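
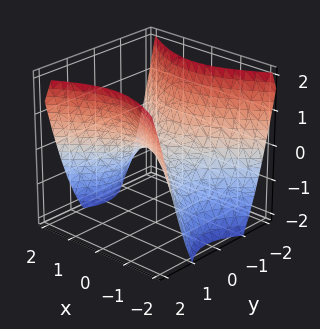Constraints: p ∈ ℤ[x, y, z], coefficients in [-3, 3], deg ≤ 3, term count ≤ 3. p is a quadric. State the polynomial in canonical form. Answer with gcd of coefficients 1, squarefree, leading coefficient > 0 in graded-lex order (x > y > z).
2*x^2 - 3*y^2 + 3*z

First, deg p = 2. A hyperbolic paraboloid; a quadric.
Next, symmetries: the x ↦ −x reflection is a symmetry, so x appears only in even powers; the y ↦ −y reflection is a symmetry, so y appears only in even powers.
Next, reading off the gridlines: it crosses the x-axis at the gridline x = 0; one z-axis crossing is at z = 0; it crosses the y-axis at the gridline y = 0.
Finally, matching integer coefficients to the picture gives p.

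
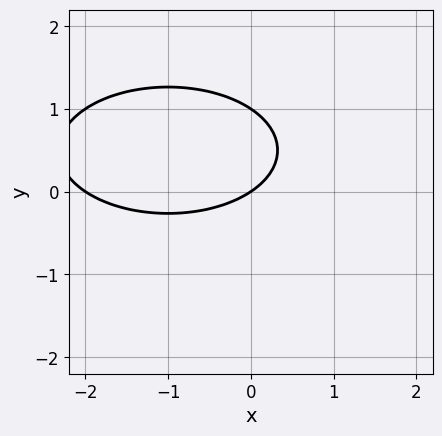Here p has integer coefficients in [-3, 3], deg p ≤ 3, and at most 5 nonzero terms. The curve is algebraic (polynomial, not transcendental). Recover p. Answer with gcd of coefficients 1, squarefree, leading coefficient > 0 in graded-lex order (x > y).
x^2 + 3*y^2 + 2*x - 3*y

First, the degree is 2 — a generic line meets the curve in up to 2 points.
Then, checking where it meets the axes: among the integer gridlines, it crosses the x-axis at x ∈ {-2, 0}; among the integer gridlines, it crosses the y-axis at y ∈ {0, 1}.
Finally, assembling these constraints gives the stated polynomial.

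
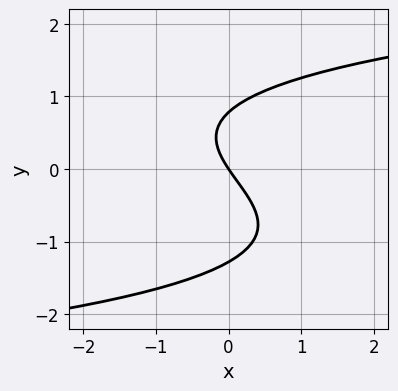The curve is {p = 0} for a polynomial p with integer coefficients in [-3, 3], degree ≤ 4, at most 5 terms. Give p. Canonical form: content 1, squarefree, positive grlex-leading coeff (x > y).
(a) Degree: the shape is more complex than any degree-2 curve, so deg p = 3.
(b) Against the integer gridlines: one y-axis crossing is at y = 0; it crosses the x-axis at the gridline x = 0.
(c) Fitting integer coefficients to these (and the overall shape) gives p.

2*y^3 + y^2 - 3*x - 2*y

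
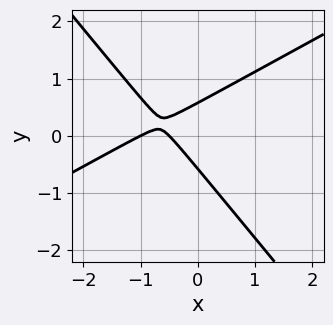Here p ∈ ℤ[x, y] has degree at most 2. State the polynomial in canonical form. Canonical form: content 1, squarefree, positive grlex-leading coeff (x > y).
2*x^2 - 2*x*y - 3*y^2 + 3*x + 1

Degree: a generic line meets the curve in up to 2 points, so deg p = 2.
From the axis intercepts and sections: it meets the x-axis at x = -1 (among the integer gridlines).
Matching integer coefficients to the picture gives p.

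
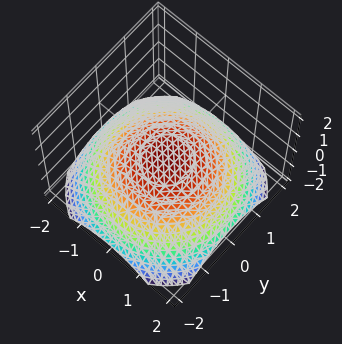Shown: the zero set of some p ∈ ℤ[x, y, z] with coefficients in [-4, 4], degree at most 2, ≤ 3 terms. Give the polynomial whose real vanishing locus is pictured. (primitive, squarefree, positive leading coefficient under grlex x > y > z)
x^2 + y^2 + 3*z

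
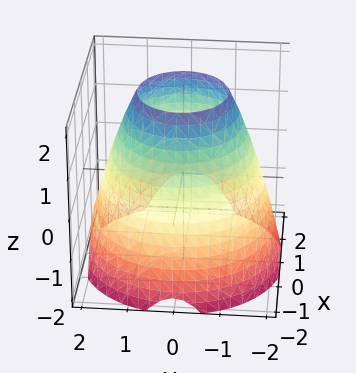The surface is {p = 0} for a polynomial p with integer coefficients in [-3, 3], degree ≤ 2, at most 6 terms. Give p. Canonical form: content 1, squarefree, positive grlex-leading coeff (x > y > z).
First, degree: no degree-1 surface has this shape, so deg p = 2.
Then, symmetries: rotational symmetry about the z-axis ⇒ p depends on x, y only through x² + y².
Then, from the visible intercepts: a circular section at z = 1 has radius between 1 and 2; no z-intercept at any integer in the box.
Finally, assembling these constraints gives the stated polynomial.

x^2 + y^2 + z - 3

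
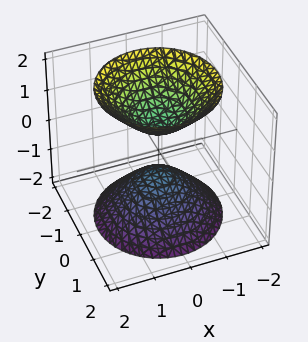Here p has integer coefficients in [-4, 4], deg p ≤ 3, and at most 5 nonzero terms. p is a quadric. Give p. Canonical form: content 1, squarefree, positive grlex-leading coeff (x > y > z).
1. The picture has 2 separate pieces. Treating them together as one polynomial.
2. deg p = 2. Two sheets facing apart; a quadric.
3. By symmetry, every cross-section ⟂ z is a circle, so x, y appear only via x² + y²; the z ↦ −z reflection is a symmetry, so z appears only in even powers.
4. Reading off the gridlines: it misses every integer gridline on the x-axis; a circular section at z = -2 has radius between 1 and 2; the surface avoids every integer y-axis point in the box.
5. Assembling these constraints gives the stated polynomial.

3*x^2 + 3*y^2 - 2*z^2 + 1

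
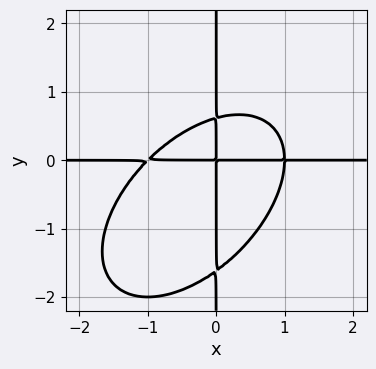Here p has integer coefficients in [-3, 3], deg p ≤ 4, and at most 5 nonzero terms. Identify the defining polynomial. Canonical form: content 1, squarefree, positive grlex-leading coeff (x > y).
deg p = 4.
Observable constraints: every point of the y-axis in the box is on the curve; every point of the x-axis in the box is on the curve.
Putting this together gives p.

x^3*y - x^2*y^2 + x*y^3 + x*y^2 - x*y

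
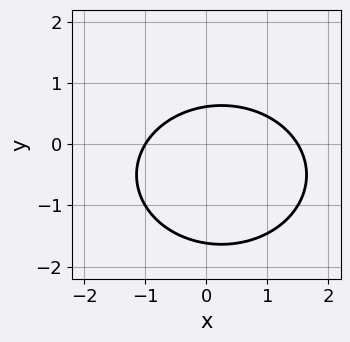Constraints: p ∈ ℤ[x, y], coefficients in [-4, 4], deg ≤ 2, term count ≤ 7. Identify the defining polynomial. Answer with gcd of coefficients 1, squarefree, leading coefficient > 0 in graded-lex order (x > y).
2*x^2 + 3*y^2 - x + 3*y - 3

deg p = 2.
Checking where it meets the axes: one x-axis crossing is at x = -1.
Fitting integer coefficients to these (and the overall shape) gives p.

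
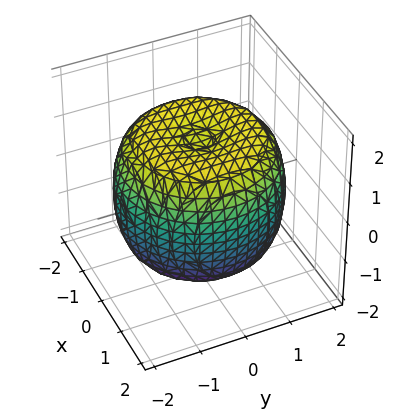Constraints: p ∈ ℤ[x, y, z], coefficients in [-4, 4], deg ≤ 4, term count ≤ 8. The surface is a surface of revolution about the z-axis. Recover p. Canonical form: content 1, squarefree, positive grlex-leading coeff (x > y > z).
x^4 + 2*x^2*y^2 + y^4 - 2*x^2 - 2*y^2 + 2*z^2 - 3

1. The degree is 4 — no degree-3 surface has this shape.
2. Symmetries: rotational symmetry about the z-axis ⇒ p depends on x, y only through x² + y².
3. Reading off the gridlines: a circular section at z = 0 has radius between 1 and 2.
4. Putting this together gives p.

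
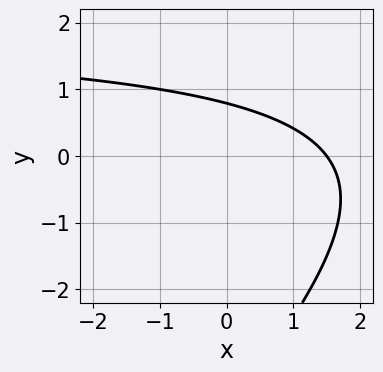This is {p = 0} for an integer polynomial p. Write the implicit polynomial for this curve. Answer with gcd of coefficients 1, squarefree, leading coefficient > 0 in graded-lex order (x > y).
x*y - y^2 - 2*x - 3*y + 3

First, the degree is 2 — no degree-1 curve has this shape.
Finally, putting this together gives p.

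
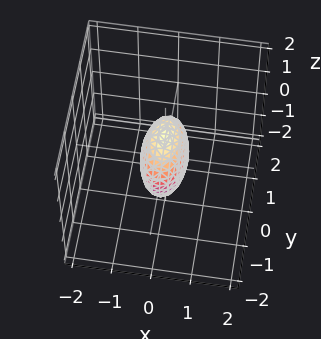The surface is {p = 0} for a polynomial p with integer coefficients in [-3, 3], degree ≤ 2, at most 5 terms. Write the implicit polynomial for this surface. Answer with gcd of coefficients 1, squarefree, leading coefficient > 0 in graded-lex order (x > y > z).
Degree: bounded and convex; a quadric, so deg p = 2.
Symmetries: the y ↦ −y reflection is a symmetry, so y appears only in even powers; the x ↦ −x reflection is a symmetry, so x appears only in even powers; the z ↦ −z reflection is a symmetry, so z appears only in even powers.
From the visible intercepts: among the integer gridlines, it crosses the y-axis at y ∈ {-1, 1}; among the integer gridlines, it crosses the z-axis at z ∈ {-1, 1}.
The integer polynomial consistent with all of this is the stated p.

3*x^2 + y^2 + z^2 - 1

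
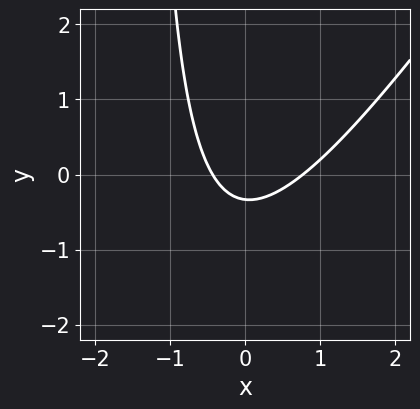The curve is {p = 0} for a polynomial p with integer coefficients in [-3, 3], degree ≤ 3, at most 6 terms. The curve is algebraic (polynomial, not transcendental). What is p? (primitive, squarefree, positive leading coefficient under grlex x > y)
3*x^2 - 2*x*y - x - 3*y - 1

First, the degree is 2 — the shape is more complex than any degree-1 curve.
Finally, putting this together gives p.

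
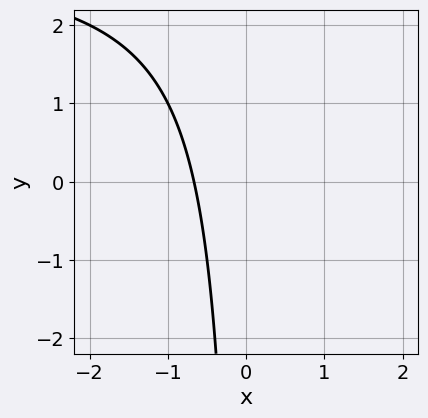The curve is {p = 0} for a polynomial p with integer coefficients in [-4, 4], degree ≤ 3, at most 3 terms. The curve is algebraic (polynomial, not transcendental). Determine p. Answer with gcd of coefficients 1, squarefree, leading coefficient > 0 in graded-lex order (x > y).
x*y - 3*x - 2

1. The degree is 2 — no degree-1 curve has this shape.
2. Against the integer gridlines: it misses every integer gridline on the y-axis.
3. The integer polynomial consistent with all of this is the stated p.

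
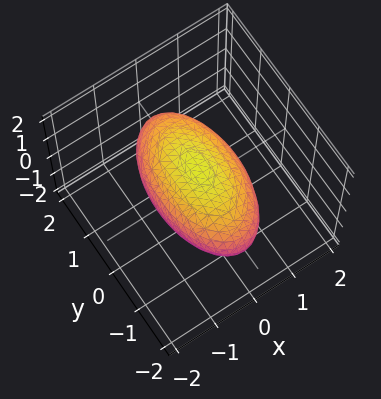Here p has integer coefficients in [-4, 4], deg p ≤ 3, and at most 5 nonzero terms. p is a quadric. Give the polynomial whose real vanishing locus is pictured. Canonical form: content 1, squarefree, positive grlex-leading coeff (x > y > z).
First, the degree is 2 — a closed, bounded, convex surface; a quadric.
Next, symmetries: it's symmetric under y → −y, forcing even powers of y; it's symmetric under x → −x, forcing even powers of x; it's symmetric under z → −z, forcing even powers of z.
Then, checking where it meets the axes: the z-axis gridline crossings are at z ∈ {-1, 1}; the x-axis gridline crossings are at x ∈ {-1, 1}.
Finally, the integer polynomial consistent with all of this is the stated p.

3*x^2 + y^2 + 3*z^2 - 3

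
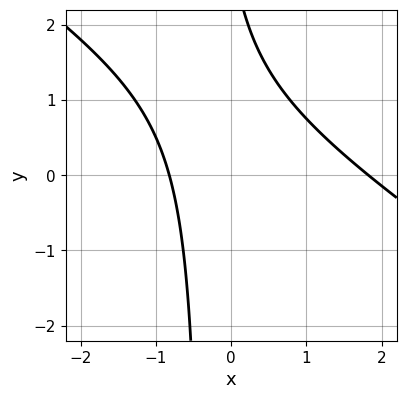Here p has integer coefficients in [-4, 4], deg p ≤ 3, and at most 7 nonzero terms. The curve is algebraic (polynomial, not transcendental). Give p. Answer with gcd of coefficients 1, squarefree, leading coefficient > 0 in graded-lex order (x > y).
2*x^2 + 3*x*y - 2*x + y - 3

1. The degree is 2 — a generic line meets the curve in up to 2 points.
2. Checking where it meets the axes: the curve avoids every integer y-axis point in the box.
3. Fitting integer coefficients to these (and the overall shape) gives p.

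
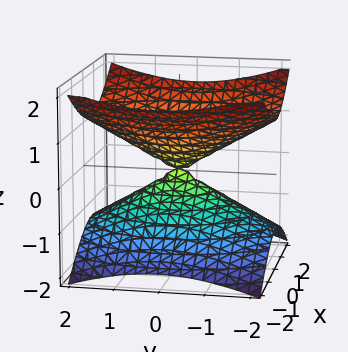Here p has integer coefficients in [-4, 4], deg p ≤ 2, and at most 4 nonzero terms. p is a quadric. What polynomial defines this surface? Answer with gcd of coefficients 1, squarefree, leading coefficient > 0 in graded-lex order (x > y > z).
2*x^2 + y^2 - 3*z^2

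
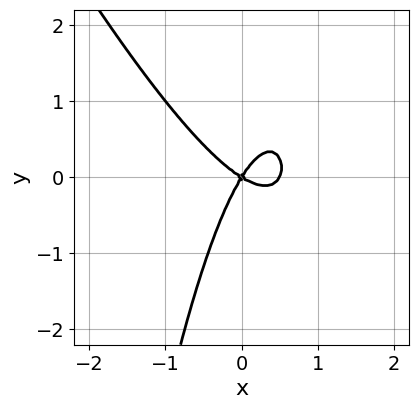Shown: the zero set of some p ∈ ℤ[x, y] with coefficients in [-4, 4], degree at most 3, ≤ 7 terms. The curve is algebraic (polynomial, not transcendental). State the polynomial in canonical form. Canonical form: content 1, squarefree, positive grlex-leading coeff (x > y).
2*x^3 + x^2*y - x^2 - x*y + y^2

1. Degree: the shape is more complex than any degree-2 curve, so deg p = 3.
2. Observable constraints: it meets the y-axis at y = 0 (among the integer gridlines); it crosses the x-axis at the gridline x = 0.
3. These observations pin down the coefficients.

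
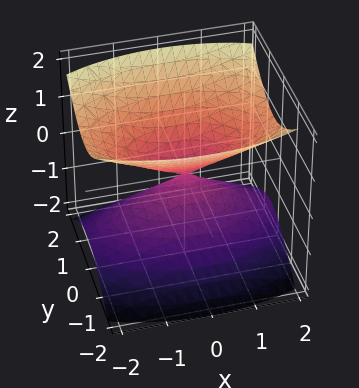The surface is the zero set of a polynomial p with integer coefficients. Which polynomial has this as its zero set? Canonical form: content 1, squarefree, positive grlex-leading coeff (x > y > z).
x^2 + 3*y^2 - 3*z^2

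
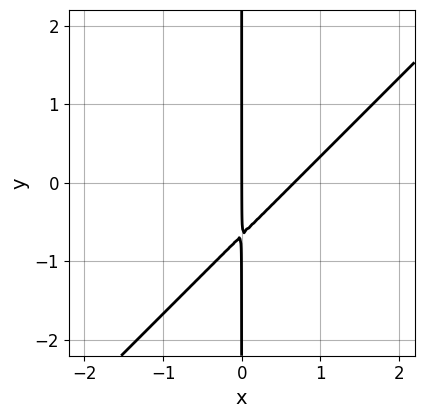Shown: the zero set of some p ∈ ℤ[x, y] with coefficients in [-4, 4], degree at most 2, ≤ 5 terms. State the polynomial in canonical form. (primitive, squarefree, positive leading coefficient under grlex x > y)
First, deg p = 2. A generic line meets the curve in up to 2 points.
Next, checking where it meets the axes: the visible y-axis segment lies entirely on the curve; it meets the x-axis at x = 0 (among the integer gridlines).
Finally, the integer polynomial consistent with all of this is the stated p.

3*x^2 - 3*x*y - 2*x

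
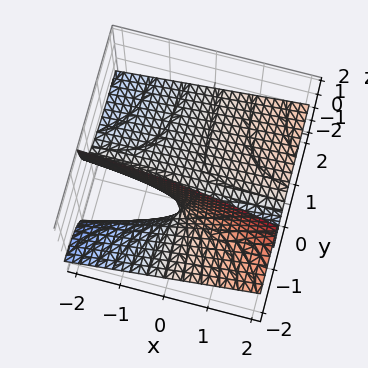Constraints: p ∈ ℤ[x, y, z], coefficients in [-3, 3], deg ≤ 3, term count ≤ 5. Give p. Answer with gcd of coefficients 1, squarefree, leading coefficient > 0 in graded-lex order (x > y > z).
x*y - 3*y*z - 2*z

The degree is 2 — no degree-1 surface has this shape.
From the axis intercepts and sections: every point of the x-axis in the box is on the surface; it meets the z-axis at z = 0 (among the integer gridlines).
Matching integer coefficients to the picture gives p. Check: (0, -1, 0) on the y-axis lies on the surface, and p(0, -1, 0) = 0. ✓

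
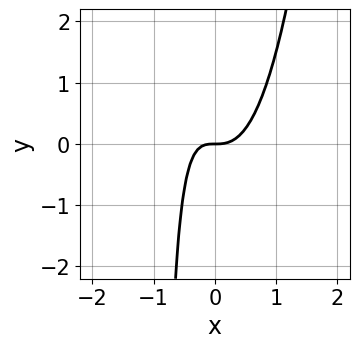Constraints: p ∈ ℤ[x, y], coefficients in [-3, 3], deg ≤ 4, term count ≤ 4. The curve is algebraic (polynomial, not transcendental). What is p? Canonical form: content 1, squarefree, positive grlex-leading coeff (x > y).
3*x^3 - x*y - y

Degree: no degree-2 curve has this shape, so deg p = 3.
From the axis intercepts and sections: one y-axis crossing is at y = 0; one x-axis crossing is at x = 0.
The integer polynomial consistent with all of this is the stated p.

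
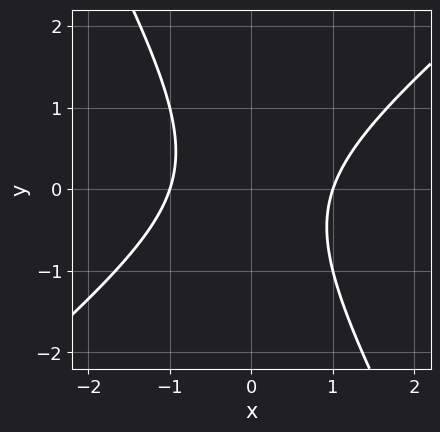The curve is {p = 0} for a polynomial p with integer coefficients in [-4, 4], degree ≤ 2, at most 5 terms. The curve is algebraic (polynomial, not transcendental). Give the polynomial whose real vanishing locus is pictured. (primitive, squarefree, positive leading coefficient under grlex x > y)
First, deg p = 2. A generic line meets the curve in up to 2 points.
Then, observable constraints: among the integer gridlines, it crosses the x-axis at x ∈ {-1, 1}; the curve avoids every integer y-axis point in the box.
Finally, fitting integer coefficients to these (and the overall shape) gives p.

3*x^2 - 2*x*y - 2*y^2 - 3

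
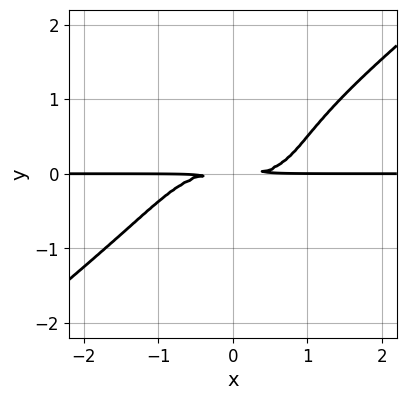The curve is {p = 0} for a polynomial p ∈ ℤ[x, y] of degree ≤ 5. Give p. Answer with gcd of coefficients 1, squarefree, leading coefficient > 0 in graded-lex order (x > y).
deg p = 4. No degree-3 curve has this shape.
Reading off the gridlines: every point of the x-axis in the box is on the curve.
The integer polynomial consistent with all of this is the stated p.

x^3*y - 2*y^4 + y^3 - 2*y^2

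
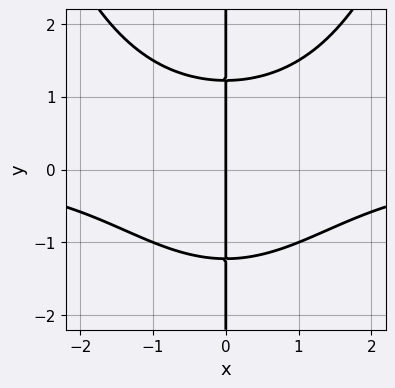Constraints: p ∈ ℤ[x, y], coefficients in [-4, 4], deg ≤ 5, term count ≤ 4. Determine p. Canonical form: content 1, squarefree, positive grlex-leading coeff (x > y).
First, the degree is 4 — the shape is more complex than any degree-3 curve.
Then, against the integer gridlines: the visible y-axis segment lies entirely on the curve; one x-axis crossing is at x = 0.
Finally, putting this together gives p.

x^3*y - 2*x*y^2 + 3*x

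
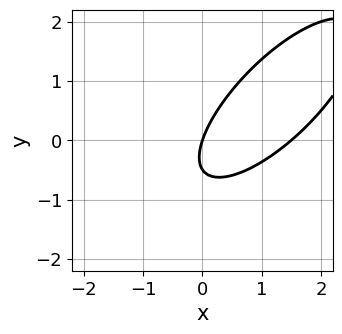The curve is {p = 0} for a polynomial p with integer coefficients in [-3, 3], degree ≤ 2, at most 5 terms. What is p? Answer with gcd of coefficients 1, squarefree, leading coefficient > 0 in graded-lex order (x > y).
2*x^2 - 3*x*y + 2*y^2 - 3*x + y

(a) The degree is 2 — the shape is more complex than any degree-1 curve.
(b) From the visible intercepts: it crosses the x-axis at the gridline x = 0; it meets the y-axis at y = 0 (among the integer gridlines).
(c) These observations pin down the coefficients.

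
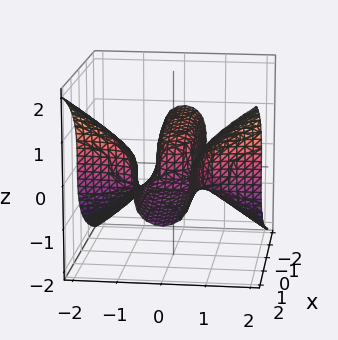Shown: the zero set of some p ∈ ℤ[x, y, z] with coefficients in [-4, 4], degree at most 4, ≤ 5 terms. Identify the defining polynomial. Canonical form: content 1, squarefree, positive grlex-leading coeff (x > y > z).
First, degree: a generic line meets the surface in up to 3 points, so deg p = 3.
Next, against the integer gridlines: it meets the y-axis at y = 0 (among the integer gridlines); one z-axis crossing is at z = 0.
Finally, these observations pin down the coefficients.

3*x*y^2 - 3*z^3 - y^2 - x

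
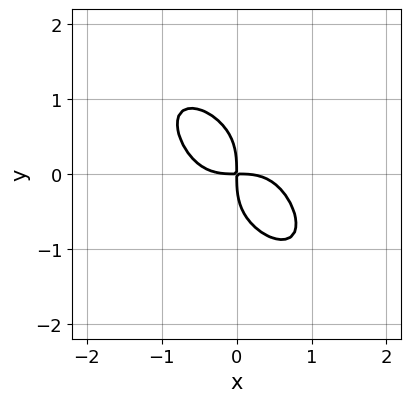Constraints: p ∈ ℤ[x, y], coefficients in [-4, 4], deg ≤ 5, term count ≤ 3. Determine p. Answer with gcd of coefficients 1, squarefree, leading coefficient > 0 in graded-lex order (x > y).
3*x^4 + 2*y^4 + 3*x*y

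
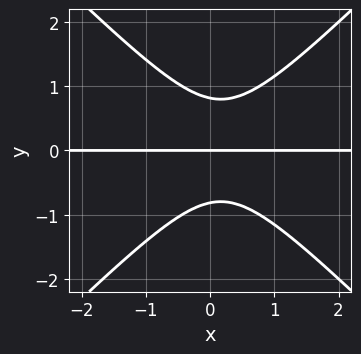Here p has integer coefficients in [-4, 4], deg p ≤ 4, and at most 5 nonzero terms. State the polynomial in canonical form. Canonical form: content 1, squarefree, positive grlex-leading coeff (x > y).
First, the degree is 3 — a generic line meets the curve in up to 3 points.
Then, from the axis intercepts and sections: every point of the x-axis in the box is on the curve; it meets the y-axis at y = 0 (among the integer gridlines).
Finally, assembling these constraints gives the stated polynomial.

3*x^2*y - 3*y^3 - x*y + 2*y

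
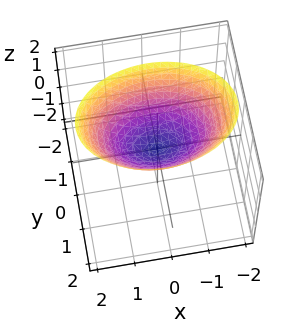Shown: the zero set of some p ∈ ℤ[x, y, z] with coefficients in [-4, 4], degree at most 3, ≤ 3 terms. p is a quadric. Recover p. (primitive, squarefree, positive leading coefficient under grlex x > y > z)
x^2 + 2*y^2 - 2*z

(a) The degree is 2 — a paraboloid; a quadric.
(b) Symmetries: it's symmetric under y → −y, forcing even powers of y; the x ↦ −x reflection is a symmetry, so x appears only in even powers.
(c) Reading off the gridlines: it meets the z-axis at z = 0 (among the integer gridlines); it meets the y-axis at y = 0 (among the integer gridlines); it meets the x-axis at x = 0 (among the integer gridlines).
(d) Together with the visible shape, these determine p as stated.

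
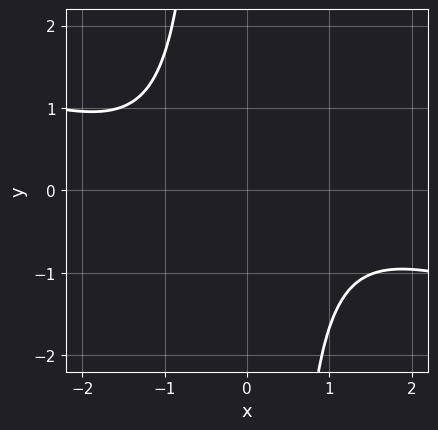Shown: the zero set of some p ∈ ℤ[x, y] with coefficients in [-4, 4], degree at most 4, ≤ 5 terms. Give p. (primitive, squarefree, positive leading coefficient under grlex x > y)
First, deg p = 4. The shape is more complex than any degree-3 curve.
Next, from the axis intercepts and sections: no x-intercept at any integer in the box; it misses every integer gridline on the y-axis.
Finally, assembling these constraints gives the stated polynomial.

x^4 + 3*x^3*y + x^2 + 3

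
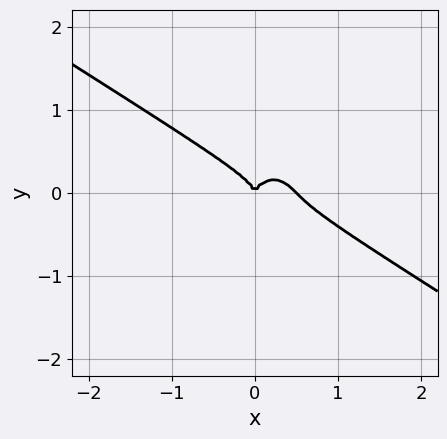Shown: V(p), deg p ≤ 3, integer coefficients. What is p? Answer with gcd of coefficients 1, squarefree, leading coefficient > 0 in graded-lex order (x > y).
2*x^3 + 2*x^2*y + 3*y^3 - x^2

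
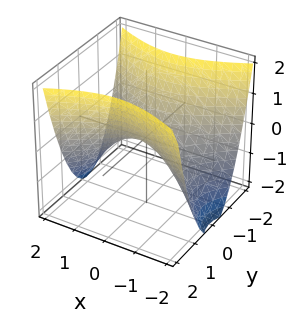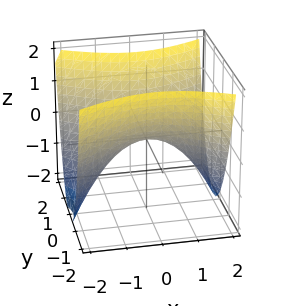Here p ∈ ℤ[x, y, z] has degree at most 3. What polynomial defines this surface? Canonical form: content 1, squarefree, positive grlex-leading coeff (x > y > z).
x^2 - 2*y^2 + 2*z

1. Degree: a saddle surface; a quadric, so deg p = 2.
2. Symmetries: mirror symmetry x ↦ −x ⇒ only even powers of x; the y ↦ −y reflection is a symmetry, so y appears only in even powers.
3. Against the integer gridlines: it meets the x-axis at x = 0 (among the integer gridlines); it meets the y-axis at y = 0 (among the integer gridlines); it crosses the z-axis at the gridline z = 0.
4. Together with the visible shape, these determine p as stated.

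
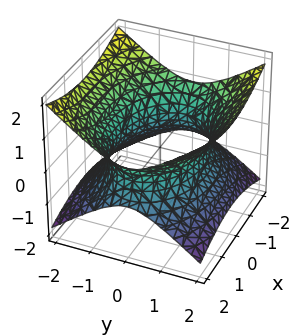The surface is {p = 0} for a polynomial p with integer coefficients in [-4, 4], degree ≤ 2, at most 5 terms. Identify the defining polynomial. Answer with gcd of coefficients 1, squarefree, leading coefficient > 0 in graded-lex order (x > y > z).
x^2 + 2*y^2 - 3*z^2 - 3

First, deg p = 2.
Next, symmetries: it's symmetric under y → −y, forcing even powers of y; the z ↦ −z reflection is a symmetry, so z appears only in even powers; the x ↦ −x reflection is a symmetry, so x appears only in even powers.
Then, from the axis intercepts and sections: no z-intercept at any integer in the box.
Finally, these observations pin down the coefficients.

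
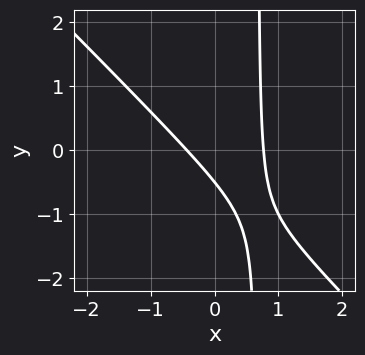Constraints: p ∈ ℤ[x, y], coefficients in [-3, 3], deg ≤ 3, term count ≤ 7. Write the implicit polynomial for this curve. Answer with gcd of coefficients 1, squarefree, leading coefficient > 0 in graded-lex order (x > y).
3*x^2 + 3*x*y - x - 2*y - 1

The degree is 2 — a generic line meets the curve in up to 2 points.
The integer polynomial consistent with all of this is the stated p.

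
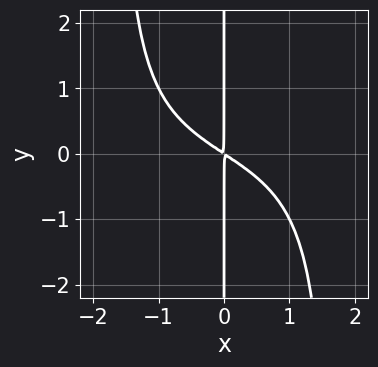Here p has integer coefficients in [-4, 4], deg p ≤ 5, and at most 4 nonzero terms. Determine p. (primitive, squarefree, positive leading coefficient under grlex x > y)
x^3*y - 2*x^2 - 3*x*y

First, degree: the shape is more complex than any degree-3 curve, so deg p = 4.
Then, reading off the gridlines: the visible y-axis segment lies entirely on the curve.
Finally, these observations pin down the coefficients.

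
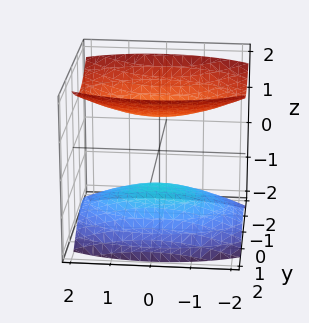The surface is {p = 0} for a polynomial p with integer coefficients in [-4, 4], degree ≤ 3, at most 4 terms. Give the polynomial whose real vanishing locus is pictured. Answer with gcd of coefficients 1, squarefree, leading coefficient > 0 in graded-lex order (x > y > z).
First, there are 2 components.
Next, deg p = 2.
Then, symmetries: mirror symmetry x ↦ −x ⇒ only even powers of x; the y ↦ −y reflection is a symmetry, so y appears only in even powers; the z ↦ −z reflection is a symmetry, so z appears only in even powers.
Next, from the axis intercepts and sections: the z-axis gridline crossings are at z ∈ {-1, 1}; no x-intercept at any integer in the box.
Finally, the integer polynomial consistent with all of this is the stated p.

x^2 + 3*y^2 - 3*z^2 + 3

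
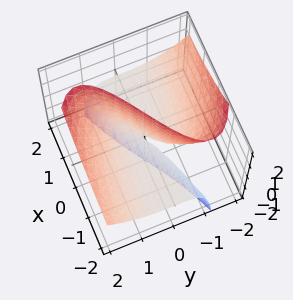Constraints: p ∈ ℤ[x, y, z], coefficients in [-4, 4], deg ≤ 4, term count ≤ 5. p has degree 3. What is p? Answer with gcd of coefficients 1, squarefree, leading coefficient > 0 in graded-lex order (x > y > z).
y^3 + 2*x*z - 3*y*z

The degree is 3 — no degree-2 surface has this shape.
Against the integer gridlines: it meets the y-axis at y = 0 (among the integer gridlines); every point of the z-axis in the box is on the surface; every point of the x-axis in the box is on the surface.
Assembling these constraints gives the stated polynomial.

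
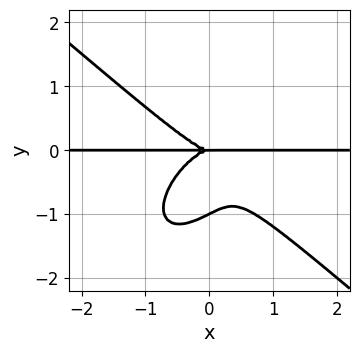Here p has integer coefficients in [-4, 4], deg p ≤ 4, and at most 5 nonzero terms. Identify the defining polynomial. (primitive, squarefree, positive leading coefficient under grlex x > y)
First, the degree is 4 — no degree-3 curve has this shape.
Then, against the integer gridlines: the y-axis gridline crossings are at y ∈ {-1, 0}; the visible x-axis segment lies entirely on the curve.
Finally, assembling these constraints gives the stated polynomial.

2*x^3*y - x*y^3 + 2*y^4 + 2*y^3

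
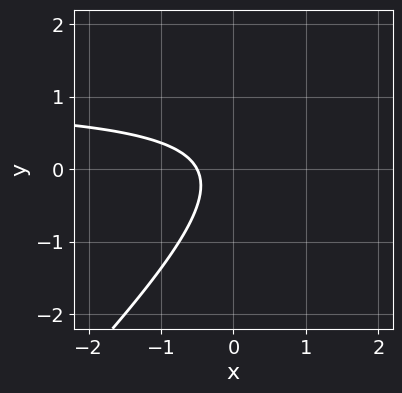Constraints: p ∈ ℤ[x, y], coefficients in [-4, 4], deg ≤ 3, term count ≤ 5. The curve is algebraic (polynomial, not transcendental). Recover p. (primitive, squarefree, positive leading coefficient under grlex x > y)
2*x*y - 2*y^2 - 2*x - 1

The degree is 2 — no degree-1 curve has this shape.
Checking where it meets the axes: no y-intercept at any integer in the box.
Putting this together gives p.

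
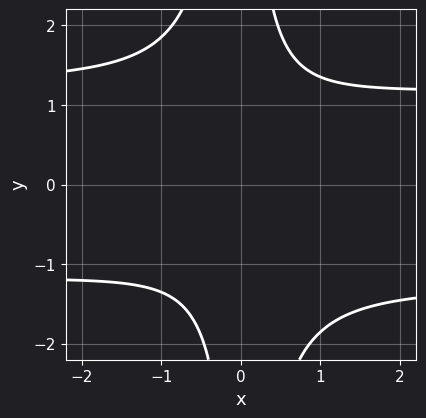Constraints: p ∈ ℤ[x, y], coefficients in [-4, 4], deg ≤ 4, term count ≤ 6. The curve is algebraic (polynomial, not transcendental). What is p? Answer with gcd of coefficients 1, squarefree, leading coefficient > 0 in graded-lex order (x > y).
2*x^2*y^2 - 3*x^2 + x*y - 2

First, degree: no degree-3 curve has this shape, so deg p = 4.
Next, reading off the gridlines: it misses every integer gridline on the y-axis; the curve avoids every integer x-axis point in the box.
Finally, fitting integer coefficients to these (and the overall shape) gives p.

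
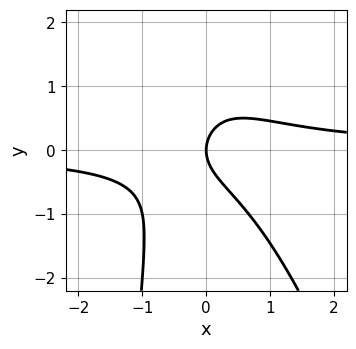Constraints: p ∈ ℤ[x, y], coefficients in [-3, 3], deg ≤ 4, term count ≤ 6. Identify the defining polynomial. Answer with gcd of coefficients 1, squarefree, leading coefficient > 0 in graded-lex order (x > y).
3*x^2*y + x*y^2 + 2*y^2 - 2*x

1. deg p = 3. The shape is more complex than any degree-2 curve.
2. Against the integer gridlines: it crosses the x-axis at the gridline x = 0; it crosses the y-axis at the gridline y = 0.
3. Together with the visible shape, these determine p as stated.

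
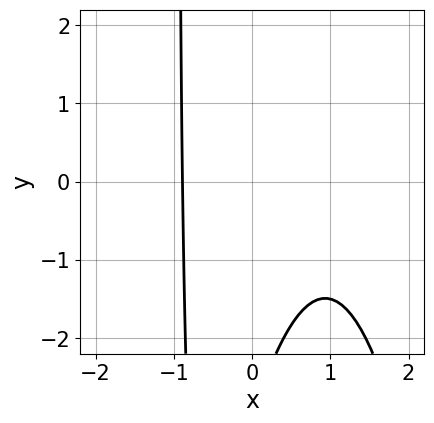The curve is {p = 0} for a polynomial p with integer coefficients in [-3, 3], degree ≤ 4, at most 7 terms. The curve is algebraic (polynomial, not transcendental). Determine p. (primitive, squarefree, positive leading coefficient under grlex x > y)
1. deg p = 3. The shape is more complex than any degree-2 curve.
2. Checking where it meets the axes: no y-intercept at any integer in the box.
3. Matching integer coefficients to the picture gives p.

2*x^3 - 2*x^2 + x*y + y + 3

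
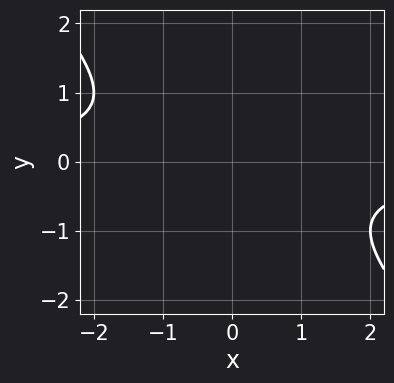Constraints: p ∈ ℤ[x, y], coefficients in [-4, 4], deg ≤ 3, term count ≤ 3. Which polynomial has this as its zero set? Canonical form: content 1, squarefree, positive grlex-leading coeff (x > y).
(a) Degree: no degree-1 curve has this shape, so deg p = 2.
(b) Checking where it meets the axes: it misses every integer gridline on the x-axis; no y-intercept at any integer in the box.
(c) These observations pin down the coefficients.

x*y + y^2 + 1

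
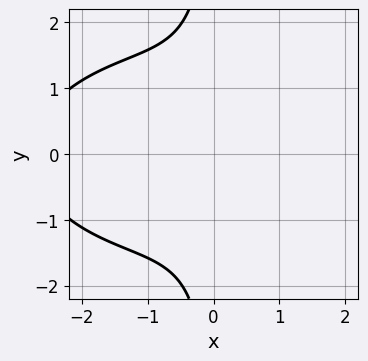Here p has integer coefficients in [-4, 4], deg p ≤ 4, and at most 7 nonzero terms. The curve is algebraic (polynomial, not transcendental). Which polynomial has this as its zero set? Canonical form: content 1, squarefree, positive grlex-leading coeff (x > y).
x^3 + 2*x*y^2 + 2*x^2 - x + 3

First, deg p = 3. A generic line meets the curve in up to 3 points.
Then, symmetries: it's symmetric under y → −y, forcing even powers of y.
Then, from the visible intercepts: it misses every integer gridline on the x-axis; no y-intercept at any integer in the box.
Finally, together with the visible shape, these determine p as stated.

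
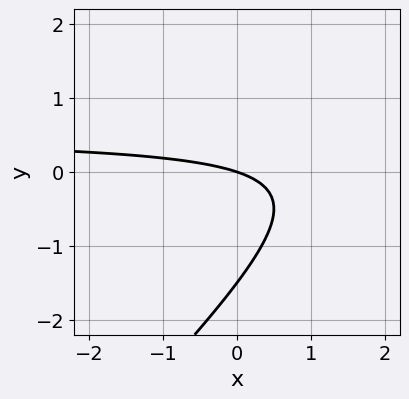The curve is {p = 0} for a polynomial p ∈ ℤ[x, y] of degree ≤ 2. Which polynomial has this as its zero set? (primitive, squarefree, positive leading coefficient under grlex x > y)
2*x*y - 2*y^2 - x - 3*y

First, degree: the shape is more complex than any degree-1 curve, so deg p = 2.
Then, checking where it meets the axes: it meets the x-axis at x = 0 (among the integer gridlines); it crosses the y-axis at the gridline y = 0.
Finally, fitting integer coefficients to these (and the overall shape) gives p.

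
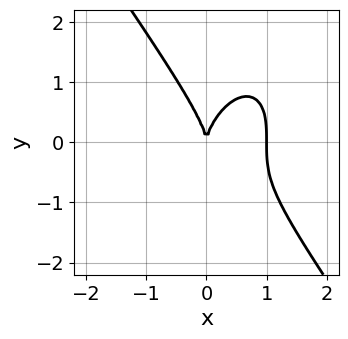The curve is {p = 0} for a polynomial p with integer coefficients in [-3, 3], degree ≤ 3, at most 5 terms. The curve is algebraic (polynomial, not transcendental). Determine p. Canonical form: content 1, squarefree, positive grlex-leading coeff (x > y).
(a) deg p = 3. A generic line meets the curve in up to 3 points.
(b) Against the integer gridlines: the x-axis gridline crossings are at x ∈ {0, 1}; one y-axis crossing is at y = 0.
(c) The integer polynomial consistent with all of this is the stated p.

3*x^3 + y^3 - 3*x^2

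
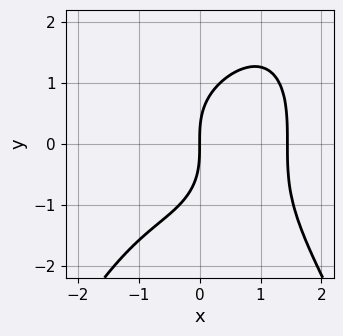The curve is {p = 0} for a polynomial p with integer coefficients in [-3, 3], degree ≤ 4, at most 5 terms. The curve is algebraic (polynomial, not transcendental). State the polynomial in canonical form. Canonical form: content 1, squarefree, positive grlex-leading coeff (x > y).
(a) The degree is 4 — the shape is more complex than any degree-3 curve.
(b) From the visible intercepts: it crosses the y-axis at the gridline y = 0; it meets the x-axis at x = 0 (among the integer gridlines).
(c) Assembling these constraints gives the stated polynomial.

x^4 + y^3 - 3*x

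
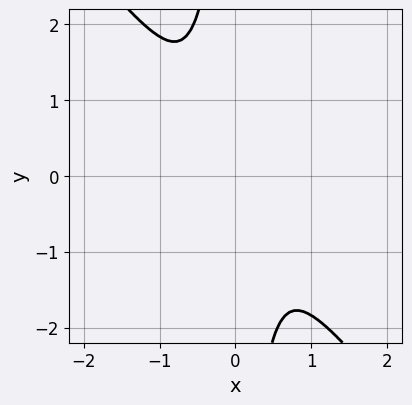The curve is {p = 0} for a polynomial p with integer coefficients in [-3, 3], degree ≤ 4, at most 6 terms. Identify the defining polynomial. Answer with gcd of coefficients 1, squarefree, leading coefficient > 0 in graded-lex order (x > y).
(a) deg p = 4. A generic line meets the curve in up to 4 points.
(b) Solving for integer coefficients yields p as stated.

x^4 - x^3*y + x*y^3 + y^2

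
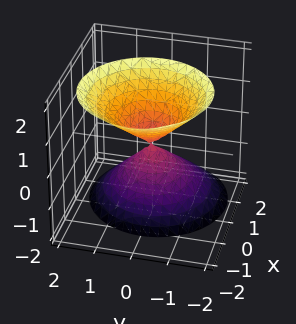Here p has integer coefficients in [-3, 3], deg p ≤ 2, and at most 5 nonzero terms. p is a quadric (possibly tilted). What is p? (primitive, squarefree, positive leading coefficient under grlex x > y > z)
3*x^2 + 2*x*z + 3*y^2 - 2*z^2

(a) There are 2 components. Treating them together as one polynomial.
(b) The degree is 2 — the shape is more complex than any degree-1 surface.
(c) Observable constraints: it crosses the x-axis at the gridline x = 0; it crosses the z-axis at the gridline z = 0; one y-axis crossing is at y = 0.
(d) These observations pin down the coefficients.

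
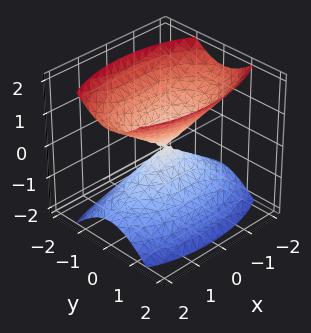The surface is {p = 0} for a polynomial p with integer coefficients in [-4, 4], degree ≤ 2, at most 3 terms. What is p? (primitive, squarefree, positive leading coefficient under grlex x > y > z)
The picture has 2 separate pieces. Treating them together as one polynomial.
The degree is 2 — two nappes meeting at a single point; a quadric.
Symmetries: mirror symmetry z ↦ −z ⇒ only even powers of z; mirror symmetry y ↦ −y ⇒ only even powers of y; mirror symmetry x ↦ −x ⇒ only even powers of x.
Checking where it meets the axes: one y-axis crossing is at y = 0; it crosses the z-axis at the gridline z = 0; it crosses the x-axis at the gridline x = 0.
Solving for integer coefficients yields p as stated.

x^2 + 3*y^2 - 2*z^2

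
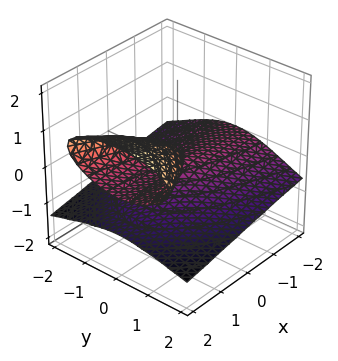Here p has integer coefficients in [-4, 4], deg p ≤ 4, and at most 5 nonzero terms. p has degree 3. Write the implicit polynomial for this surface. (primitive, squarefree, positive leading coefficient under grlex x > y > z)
(a) The degree is 3 — a generic line meets the surface in up to 3 points.
(b) From the axis intercepts and sections: it crosses the y-axis at the gridline y = 0; one z-axis crossing is at z = 0; the visible x-axis segment lies entirely on the surface.
(c) Together with the visible shape, these determine p as stated.

3*z^3 - 2*x*z + y^2 - z^2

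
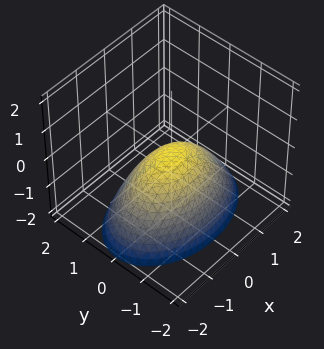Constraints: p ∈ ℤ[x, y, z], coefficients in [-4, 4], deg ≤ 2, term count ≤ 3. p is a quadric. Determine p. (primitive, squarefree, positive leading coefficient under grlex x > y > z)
x^2 + 2*y^2 + 2*z

First, deg p = 2. A paraboloid; a quadric.
Then, symmetries: mirror symmetry y ↦ −y ⇒ only even powers of y; mirror symmetry x ↦ −x ⇒ only even powers of x.
Next, against the integer gridlines: it meets the z-axis at z = 0 (among the integer gridlines); it crosses the x-axis at the gridline x = 0; it meets the y-axis at y = 0 (among the integer gridlines).
Finally, assembling these constraints gives the stated polynomial.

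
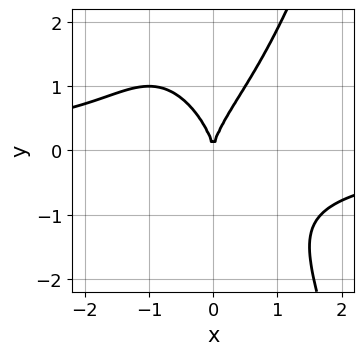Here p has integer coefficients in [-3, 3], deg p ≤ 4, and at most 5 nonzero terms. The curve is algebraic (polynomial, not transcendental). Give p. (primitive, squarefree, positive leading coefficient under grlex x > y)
2*x^3*y - y^3 + 3*x^2

(a) deg p = 4.
(b) Observable constraints: it meets the x-axis at x = 0 (among the integer gridlines); one y-axis crossing is at y = 0.
(c) These observations pin down the coefficients.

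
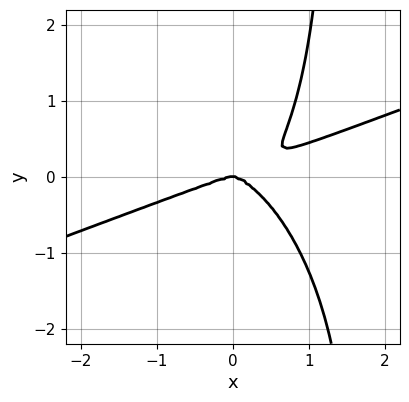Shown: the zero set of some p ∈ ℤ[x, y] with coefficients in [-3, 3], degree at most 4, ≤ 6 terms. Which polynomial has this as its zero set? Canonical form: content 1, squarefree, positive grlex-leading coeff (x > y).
x^4 - 2*x^3*y - x^2*y^2 - 2*x*y^3 + 3*y^3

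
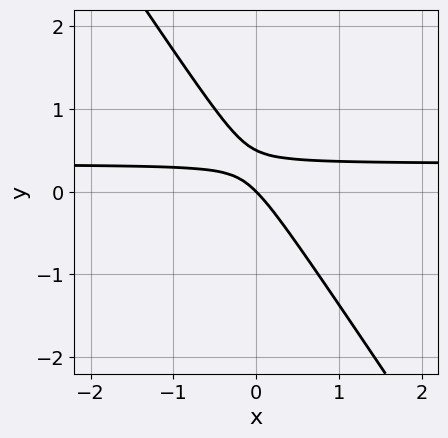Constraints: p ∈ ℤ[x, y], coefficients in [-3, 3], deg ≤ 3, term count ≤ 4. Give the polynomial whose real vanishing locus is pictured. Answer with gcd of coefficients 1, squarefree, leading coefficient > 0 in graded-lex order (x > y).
3*x*y + 2*y^2 - x - y

First, the degree is 2 — no degree-1 curve has this shape.
Next, observable constraints: one y-axis crossing is at y = 0; it crosses the x-axis at the gridline x = 0.
Finally, together with the visible shape, these determine p as stated.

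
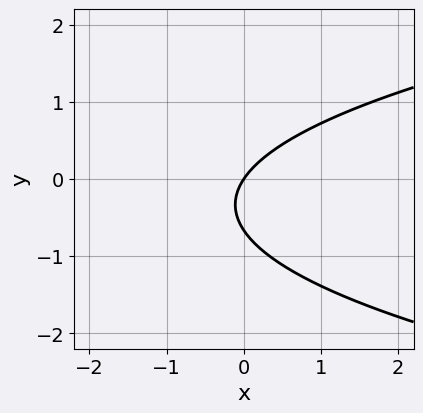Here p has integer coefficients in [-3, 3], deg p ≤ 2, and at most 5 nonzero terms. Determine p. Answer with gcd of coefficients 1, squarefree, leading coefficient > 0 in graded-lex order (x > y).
3*y^2 - 3*x + 2*y

1. deg p = 2.
2. Reading off the gridlines: one y-axis crossing is at y = 0; one x-axis crossing is at x = 0.
3. Putting this together gives p.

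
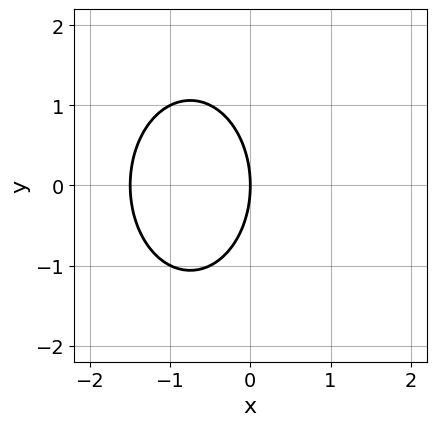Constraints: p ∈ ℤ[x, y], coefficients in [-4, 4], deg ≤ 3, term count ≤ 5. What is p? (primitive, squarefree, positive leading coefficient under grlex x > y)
1. Degree: a generic line meets the curve in up to 2 points, so deg p = 2.
2. Symmetries: it's symmetric under y → −y, forcing even powers of y.
3. Reading off the gridlines: one y-axis crossing is at y = 0; it meets the x-axis at x = 0 (among the integer gridlines).
4. Together with the visible shape, these determine p as stated.

2*x^2 + y^2 + 3*x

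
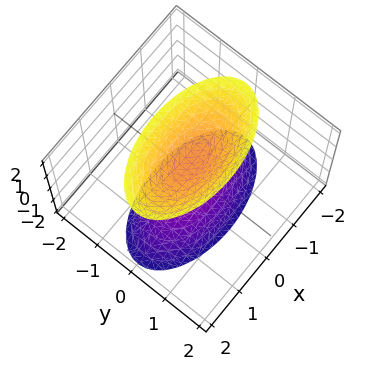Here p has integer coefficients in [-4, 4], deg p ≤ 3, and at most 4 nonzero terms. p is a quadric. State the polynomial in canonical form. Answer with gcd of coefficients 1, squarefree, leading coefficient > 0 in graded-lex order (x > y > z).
x^2 + 3*y^2 - z^2 + 1

The picture has 2 separate pieces.
The degree is 2 — two separate bowl-shaped sheets opening away from each other; a quadric.
Symmetries: the z ↦ −z reflection is a symmetry, so z appears only in even powers; the x ↦ −x reflection is a symmetry, so x appears only in even powers; the y ↦ −y reflection is a symmetry, so y appears only in even powers.
Against the integer gridlines: it misses every integer gridline on the x-axis; the z-axis gridline crossings are at z ∈ {-1, 1}.
Fitting integer coefficients to these (and the overall shape) gives p.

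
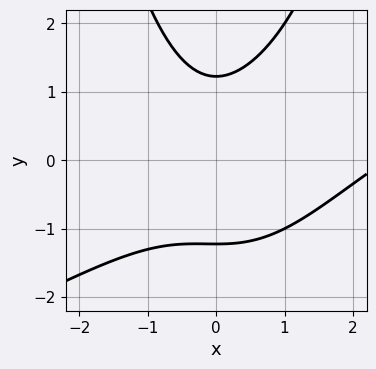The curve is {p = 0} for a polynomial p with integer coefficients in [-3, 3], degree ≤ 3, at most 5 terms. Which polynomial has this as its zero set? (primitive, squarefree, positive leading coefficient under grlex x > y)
x^3 - 2*x^2*y - 2*x^2 + 2*y^2 - 3

deg p = 3.
Against the integer gridlines: it misses every integer gridline on the x-axis.
Together with the visible shape, these determine p as stated.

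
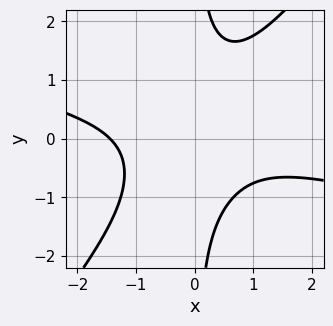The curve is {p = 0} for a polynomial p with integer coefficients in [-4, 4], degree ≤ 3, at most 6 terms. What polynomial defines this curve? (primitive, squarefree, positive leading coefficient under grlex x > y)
x^3 + 3*x^2*y - 3*x*y^2 + 3

First, deg p = 3. The shape is more complex than any degree-2 curve.
Next, checking where it meets the axes: it misses every integer gridline on the y-axis.
Finally, together with the visible shape, these determine p as stated.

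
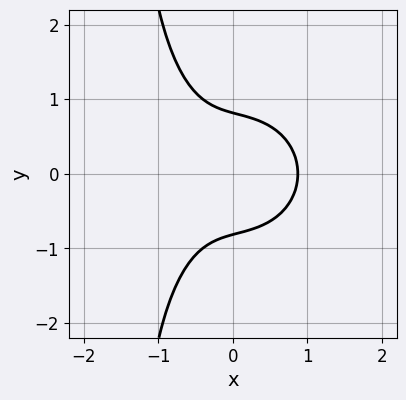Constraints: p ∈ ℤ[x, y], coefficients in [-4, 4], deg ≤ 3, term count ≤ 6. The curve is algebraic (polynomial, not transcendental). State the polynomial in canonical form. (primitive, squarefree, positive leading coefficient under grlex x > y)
3*x^3 + 2*x*y^2 + 3*y^2 - 2

First, deg p = 3.
Then, symmetries: it's symmetric under y → −y, forcing even powers of y.
Finally, these observations pin down the coefficients.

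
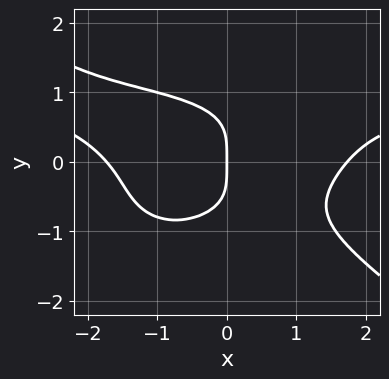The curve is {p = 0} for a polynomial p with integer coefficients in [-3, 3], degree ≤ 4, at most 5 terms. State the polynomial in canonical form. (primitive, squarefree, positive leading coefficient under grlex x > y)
deg p = 4. A generic line meets the curve in up to 4 points.
From the visible intercepts: it meets the x-axis at x = 0 (among the integer gridlines); it crosses the y-axis at the gridline y = 0.
Putting this together gives p.

x^3*y + 3*y^4 - x^3 + 3*x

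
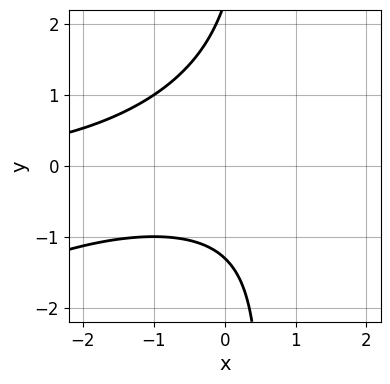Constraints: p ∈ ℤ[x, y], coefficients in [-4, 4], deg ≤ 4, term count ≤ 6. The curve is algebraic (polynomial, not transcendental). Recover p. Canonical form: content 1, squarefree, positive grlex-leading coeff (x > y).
x^2*y - 2*x*y^2 + y^2 - y - 3

(a) deg p = 3. No degree-2 curve has this shape.
(b) Checking where it meets the axes: no x-intercept at any integer in the box.
(c) Solving for integer coefficients yields p as stated.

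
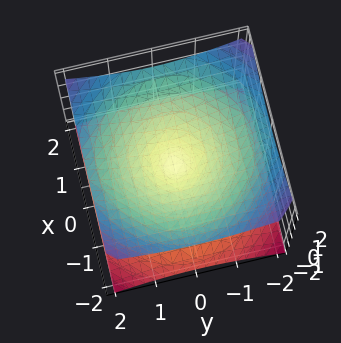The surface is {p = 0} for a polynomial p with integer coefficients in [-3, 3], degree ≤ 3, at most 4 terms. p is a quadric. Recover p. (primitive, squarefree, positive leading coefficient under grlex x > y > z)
1. The degree is 2 — two nappes meeting at a single point; a quadric.
2. Symmetries: the z ↦ −z reflection is a symmetry, so z appears only in even powers; every cross-section ⟂ z is a circle, so x, y appear only via x² + y².
3. Checking where it meets the axes: it crosses the x-axis at the gridline x = 0; a circular section at z = 1 has radius between 1 and 2; it meets the y-axis at y = 0 (among the integer gridlines); one z-axis crossing is at z = 0.
4. Matching integer coefficients to the picture gives p.

x^2 + y^2 - 2*z^2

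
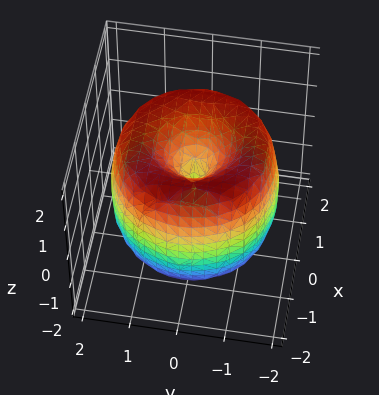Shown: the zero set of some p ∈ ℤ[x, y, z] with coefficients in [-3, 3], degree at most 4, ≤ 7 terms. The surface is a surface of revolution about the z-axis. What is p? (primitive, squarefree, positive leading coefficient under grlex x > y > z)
(a) Degree: no degree-3 surface has this shape, so deg p = 4.
(b) By symmetry, the z-axis is an axis of rotation, so x and y enter only as x² + y².
(c) From the visible intercepts: a circular section at z = 1 has radius between 0 and 1; it crosses the z-axis at the gridline z = 0; it meets the y-axis at y = 0 (among the integer gridlines); it crosses the x-axis at the gridline x = 0.
(d) Putting this together gives p.

x^4 + 2*x^2*y^2 + y^4 - 3*x^2 - 3*y^2 + z^2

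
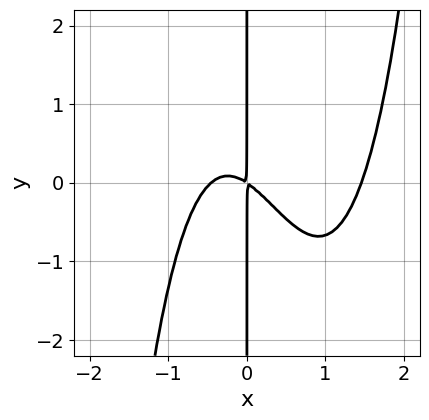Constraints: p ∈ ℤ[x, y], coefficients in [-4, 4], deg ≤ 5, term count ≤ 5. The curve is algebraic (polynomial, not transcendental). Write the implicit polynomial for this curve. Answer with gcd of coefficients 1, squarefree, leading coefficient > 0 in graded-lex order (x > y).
First, deg p = 4. A generic line meets the curve in up to 4 points.
Next, observable constraints: the visible y-axis segment lies entirely on the curve.
Finally, assembling these constraints gives the stated polynomial.

3*x^4 - 3*x^3 - 2*x^2 - 3*x*y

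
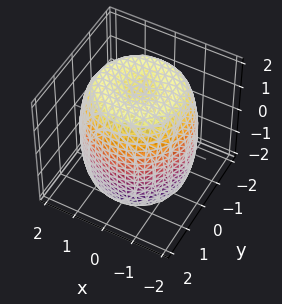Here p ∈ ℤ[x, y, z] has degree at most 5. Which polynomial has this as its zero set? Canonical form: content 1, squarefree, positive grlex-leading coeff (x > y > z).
x^4 + 2*x^2*y^2 + y^4 - 2*x^2 - 2*y^2 + z^2 - 3

The degree is 4 — the shape is more complex than any degree-3 surface.
Symmetries: rotational symmetry about the z-axis ⇒ p depends on x, y only through x² + y².
From the axis intercepts and sections: a circular section at z = 2 has radius exactly 1.
Together with the visible shape, these determine p as stated.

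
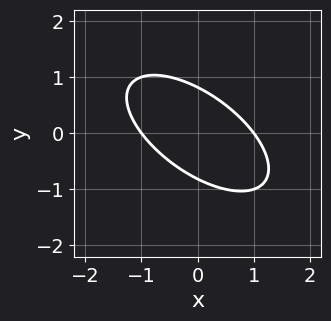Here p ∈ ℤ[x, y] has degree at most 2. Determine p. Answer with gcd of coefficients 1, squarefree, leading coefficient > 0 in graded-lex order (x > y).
(a) The degree is 2 — a generic line meets the curve in up to 2 points.
(b) Checking where it meets the axes: the x-axis gridline crossings are at x ∈ {-1, 1}.
(c) Fitting integer coefficients to these (and the overall shape) gives p.

2*x^2 + 3*x*y + 3*y^2 - 2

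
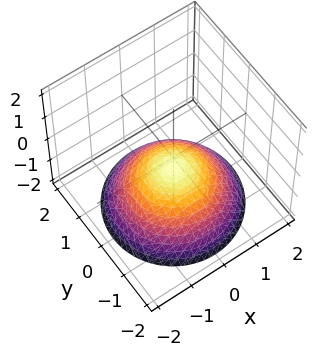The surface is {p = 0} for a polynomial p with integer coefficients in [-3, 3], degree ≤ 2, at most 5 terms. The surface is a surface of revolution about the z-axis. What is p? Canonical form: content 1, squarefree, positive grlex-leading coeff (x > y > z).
x^2 + y^2 + 2*z + 1

First, the degree is 2 — no degree-1 surface has this shape.
Then, symmetries: the surface is invariant under rotation about z: p = q(x² + y², z).
Next, observable constraints: a circular section at z = -1 has radius exactly 1; it misses every integer gridline on the x-axis.
Finally, these observations pin down the coefficients.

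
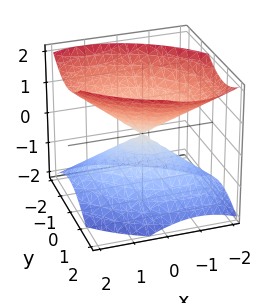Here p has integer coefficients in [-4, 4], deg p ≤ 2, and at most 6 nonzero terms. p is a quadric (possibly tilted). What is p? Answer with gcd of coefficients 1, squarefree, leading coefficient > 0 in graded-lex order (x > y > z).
2*x^2 + 2*x*y + 3*y^2 - 3*z^2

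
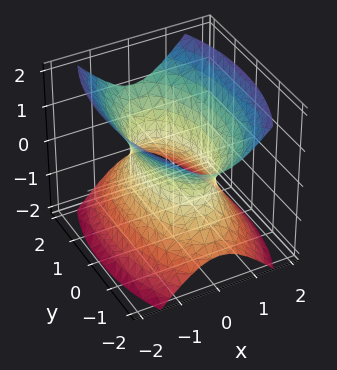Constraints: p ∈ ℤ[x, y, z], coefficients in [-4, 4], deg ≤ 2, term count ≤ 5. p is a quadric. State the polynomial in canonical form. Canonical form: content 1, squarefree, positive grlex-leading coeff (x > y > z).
3*x^2 + y^2 - 2*z^2 - 2

1. deg p = 2. An hourglass — one-sheet hyperboloid; a quadric.
2. Symmetries: the z ↦ −z reflection is a symmetry, so z appears only in even powers; the x ↦ −x reflection is a symmetry, so x appears only in even powers; the y ↦ −y reflection is a symmetry, so y appears only in even powers.
3. Observable constraints: the surface avoids every integer z-axis point in the box.
4. The integer polynomial consistent with all of this is the stated p.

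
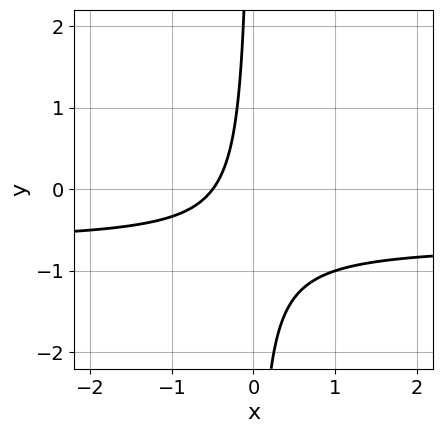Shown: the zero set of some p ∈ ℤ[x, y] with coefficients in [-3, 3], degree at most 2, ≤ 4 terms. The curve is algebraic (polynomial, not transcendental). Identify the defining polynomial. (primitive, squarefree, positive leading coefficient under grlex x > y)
3*x*y + 2*x + 1

Degree: no degree-1 curve has this shape, so deg p = 2.
From the axis intercepts and sections: the curve avoids every integer y-axis point in the box.
Assembling these constraints gives the stated polynomial.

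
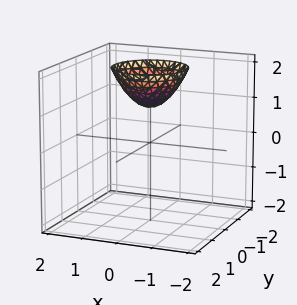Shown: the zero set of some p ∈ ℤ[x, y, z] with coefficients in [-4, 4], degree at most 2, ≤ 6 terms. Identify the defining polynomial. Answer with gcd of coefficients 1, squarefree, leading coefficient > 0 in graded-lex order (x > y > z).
x^2 + y^2 - z + 1

The degree is 2 — no degree-1 surface has this shape.
Symmetries: rotational symmetry about the z-axis ⇒ p depends on x, y only through x² + y².
Against the integer gridlines: a circular section at z = 2 has radius exactly 1; it misses every integer gridline on the y-axis; it meets the z-axis at z = 1 (among the integer gridlines); no x-intercept at any integer in the box.
Solving for integer coefficients yields p as stated.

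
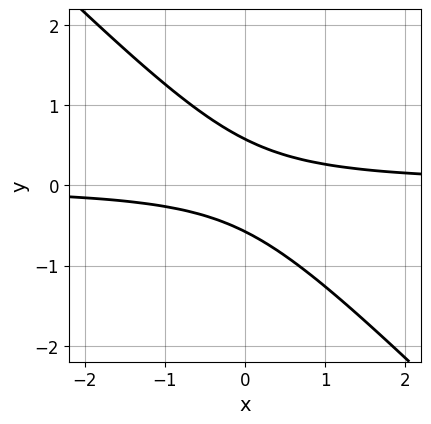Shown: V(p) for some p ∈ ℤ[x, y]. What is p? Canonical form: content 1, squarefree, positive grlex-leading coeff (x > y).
(a) The degree is 2 — the shape is more complex than any degree-1 curve.
(b) Observable constraints: no x-intercept at any integer in the box.
(c) Matching integer coefficients to the picture gives p.

3*x*y + 3*y^2 - 1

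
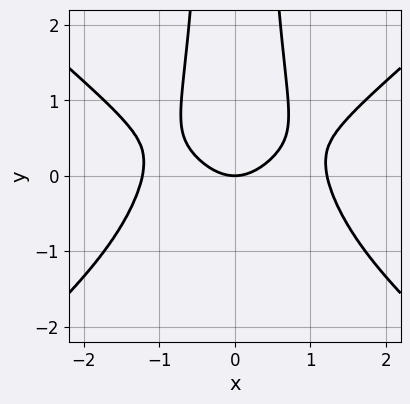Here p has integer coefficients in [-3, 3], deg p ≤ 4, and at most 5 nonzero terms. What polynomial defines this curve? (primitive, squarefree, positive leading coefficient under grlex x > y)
2*x^4 - 3*x^2*y^2 - x^2*y - 3*x^2 + 3*y

First, the degree is 4 — a generic line meets the curve in up to 4 points.
Then, symmetries: the x ↦ −x reflection is a symmetry, so x appears only in even powers.
Next, reading off the gridlines: it crosses the x-axis at the gridline x = 0; one y-axis crossing is at y = 0.
Finally, putting this together gives p.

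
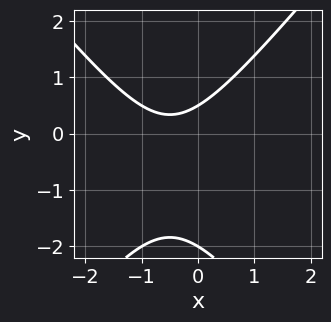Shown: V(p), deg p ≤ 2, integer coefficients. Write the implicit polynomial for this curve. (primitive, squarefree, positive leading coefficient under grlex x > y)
3*x^2 - 2*y^2 + 3*x - 3*y + 2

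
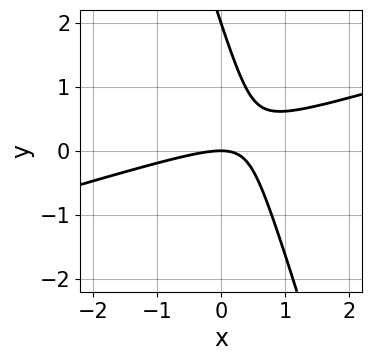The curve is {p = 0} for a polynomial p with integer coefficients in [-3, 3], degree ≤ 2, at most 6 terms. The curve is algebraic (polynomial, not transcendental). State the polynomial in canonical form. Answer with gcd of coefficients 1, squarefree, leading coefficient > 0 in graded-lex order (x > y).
The degree is 2 — the shape is more complex than any degree-1 curve.
Observable constraints: among the integer gridlines, it crosses the y-axis at y ∈ {0, 2}; it crosses the x-axis at the gridline x = 0.
Assembling these constraints gives the stated polynomial.

x^2 - 3*x*y - y^2 + 2*y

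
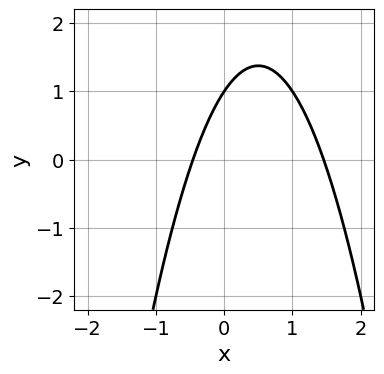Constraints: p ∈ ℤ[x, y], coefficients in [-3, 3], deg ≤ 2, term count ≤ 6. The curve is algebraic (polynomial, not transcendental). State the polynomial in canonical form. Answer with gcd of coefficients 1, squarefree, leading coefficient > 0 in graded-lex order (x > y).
deg p = 2. No degree-1 curve has this shape.
From the visible intercepts: it meets the y-axis at y = 1 (among the integer gridlines).
Matching integer coefficients to the picture gives p.

3*x^2 - 3*x + 2*y - 2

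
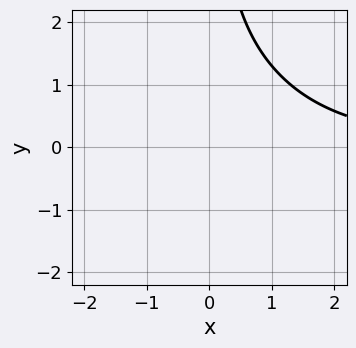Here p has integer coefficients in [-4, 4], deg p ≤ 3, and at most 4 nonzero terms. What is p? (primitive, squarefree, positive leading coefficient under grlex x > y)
x^2*y + x*y^2 - 3

First, degree: no degree-2 curve has this shape, so deg p = 3.
Next, reading off the gridlines: no y-intercept at any integer in the box; no x-intercept at any integer in the box.
Finally, matching integer coefficients to the picture gives p.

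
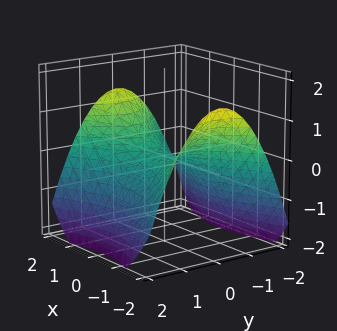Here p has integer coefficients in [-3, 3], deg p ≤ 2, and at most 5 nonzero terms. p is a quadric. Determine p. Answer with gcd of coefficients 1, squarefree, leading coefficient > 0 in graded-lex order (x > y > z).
1. The degree is 2 — a hyperbolic paraboloid; a quadric.
2. Symmetries: the y ↦ −y reflection is a symmetry, so y appears only in even powers; it's symmetric under x → −x, forcing even powers of x.
3. From the visible intercepts: it meets the z-axis at z = 0 (among the integer gridlines); one x-axis crossing is at x = 0; it crosses the y-axis at the gridline y = 0.
4. Solving for integer coefficients yields p as stated.

x^2 - 2*y^2 - 3*z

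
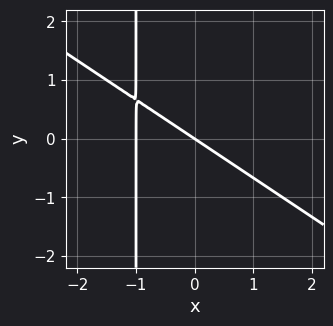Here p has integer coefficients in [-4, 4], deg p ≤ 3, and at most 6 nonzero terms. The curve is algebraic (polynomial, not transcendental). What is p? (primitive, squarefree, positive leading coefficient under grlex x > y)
2*x^2 + 3*x*y + 2*x + 3*y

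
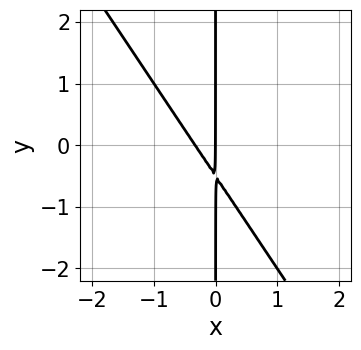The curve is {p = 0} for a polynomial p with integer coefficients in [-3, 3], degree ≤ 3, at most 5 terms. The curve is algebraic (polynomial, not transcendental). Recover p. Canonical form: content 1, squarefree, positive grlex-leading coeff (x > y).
3*x^2 + 2*x*y + x

First, deg p = 2. A generic line meets the curve in up to 2 points.
Then, reading off the gridlines: the visible y-axis segment lies entirely on the curve; it meets the x-axis at x = 0 (among the integer gridlines).
Finally, fitting integer coefficients to these (and the overall shape) gives p.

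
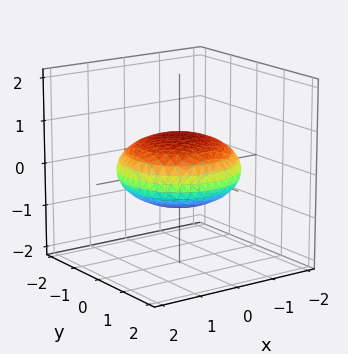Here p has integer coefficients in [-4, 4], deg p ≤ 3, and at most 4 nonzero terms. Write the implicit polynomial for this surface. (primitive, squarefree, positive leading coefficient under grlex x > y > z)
(a) deg p = 2. Bounded and convex; a quadric.
(b) Symmetries: every cross-section ⟂ z is a circle, so x, y appear only via x² + y²; the z ↦ −z reflection is a symmetry, so z appears only in even powers.
(c) Checking where it meets the axes: a circular section at z = 0 has radius between 1 and 2.
(d) These observations pin down the coefficients.

x^2 + y^2 + 3*z^2 - 2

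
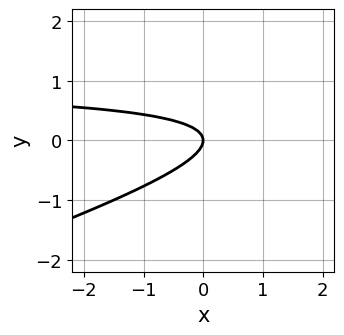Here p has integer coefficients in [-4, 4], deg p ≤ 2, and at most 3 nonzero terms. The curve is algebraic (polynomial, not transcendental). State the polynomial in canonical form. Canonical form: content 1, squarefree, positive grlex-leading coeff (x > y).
x*y - 3*y^2 - x

The degree is 2 — the shape is more complex than any degree-1 curve.
Checking where it meets the axes: one y-axis crossing is at y = 0; one x-axis crossing is at x = 0.
Assembling these constraints gives the stated polynomial.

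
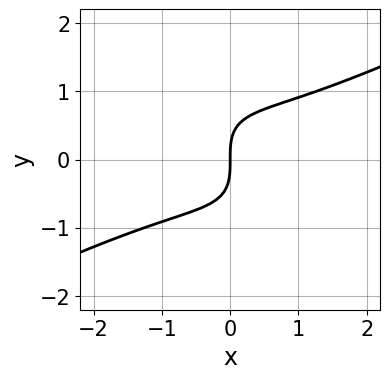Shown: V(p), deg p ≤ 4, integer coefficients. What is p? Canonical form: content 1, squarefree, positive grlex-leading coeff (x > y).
1. deg p = 3. No degree-2 curve has this shape.
2. From the axis intercepts and sections: it crosses the y-axis at the gridline y = 0; it crosses the x-axis at the gridline x = 0.
3. Putting this together gives p.

x^3 - 3*x*y^2 - 2*y^3 + 3*x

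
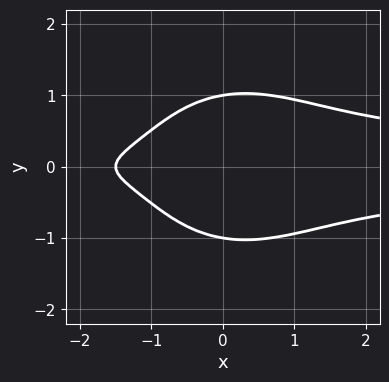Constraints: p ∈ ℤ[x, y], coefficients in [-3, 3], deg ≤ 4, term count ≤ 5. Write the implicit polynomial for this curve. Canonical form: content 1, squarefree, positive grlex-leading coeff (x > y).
3*x^2*y^2 + 3*y^4 - 2*x - 3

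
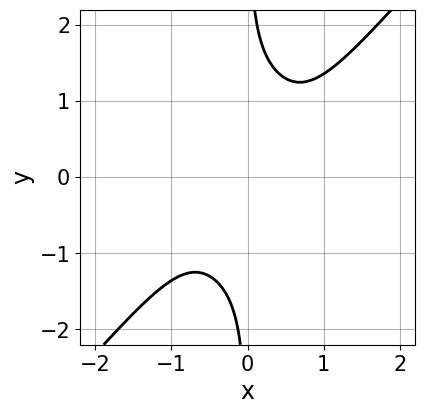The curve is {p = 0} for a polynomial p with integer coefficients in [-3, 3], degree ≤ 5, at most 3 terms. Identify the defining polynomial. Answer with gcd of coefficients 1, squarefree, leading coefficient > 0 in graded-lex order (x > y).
Degree: the shape is more complex than any degree-3 curve, so deg p = 4.
Checking where it meets the axes: the curve avoids every integer x-axis point in the box; the curve avoids every integer y-axis point in the box.
Together with the visible shape, these determine p as stated.

3*x^4 - 2*x*y^3 + 2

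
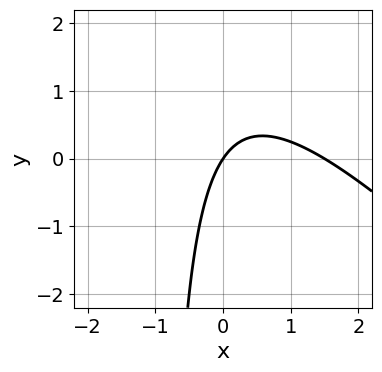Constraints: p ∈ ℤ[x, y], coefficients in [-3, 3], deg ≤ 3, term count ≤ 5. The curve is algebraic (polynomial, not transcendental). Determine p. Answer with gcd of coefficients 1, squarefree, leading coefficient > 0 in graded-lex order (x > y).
First, deg p = 2. No degree-1 curve has this shape.
Then, observable constraints: one x-axis crossing is at x = 0; it meets the y-axis at y = 0 (among the integer gridlines).
Finally, the integer polynomial consistent with all of this is the stated p.

2*x^2 + 2*x*y - 3*x + 2*y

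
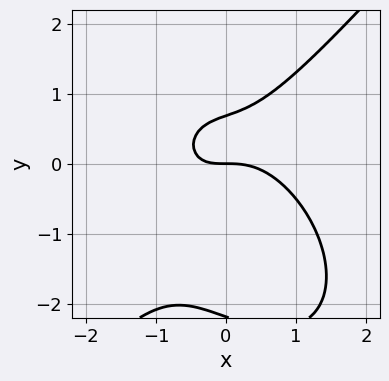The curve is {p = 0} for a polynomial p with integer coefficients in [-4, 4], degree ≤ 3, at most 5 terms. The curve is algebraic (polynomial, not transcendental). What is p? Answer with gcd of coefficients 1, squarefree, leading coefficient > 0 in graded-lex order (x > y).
1. Degree: the shape is more complex than any degree-2 curve, so deg p = 3.
2. From the axis intercepts and sections: it meets the y-axis at y = 0 (among the integer gridlines); one x-axis crossing is at x = 0.
3. Together with the visible shape, these determine p as stated.

3*x^3 - 2*y^3 + 2*x*y - 3*y^2 + 3*y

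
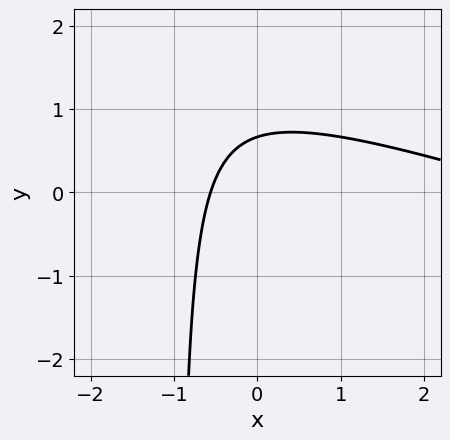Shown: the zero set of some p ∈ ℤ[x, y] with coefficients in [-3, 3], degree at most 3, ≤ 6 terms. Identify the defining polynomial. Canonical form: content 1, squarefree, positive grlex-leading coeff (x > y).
x^2 + 3*x*y - 3*x + 3*y - 2

(a) The degree is 2 — a generic line meets the curve in up to 2 points.
(b) The integer polynomial consistent with all of this is the stated p.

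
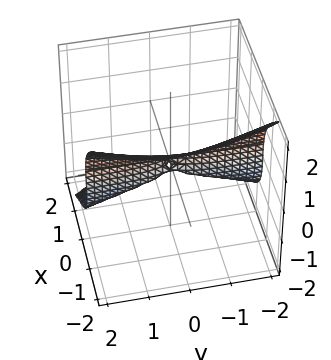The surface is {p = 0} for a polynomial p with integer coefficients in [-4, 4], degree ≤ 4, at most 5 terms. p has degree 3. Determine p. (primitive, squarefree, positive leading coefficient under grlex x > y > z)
Degree: the shape is more complex than any degree-2 surface, so deg p = 3.
From the axis intercepts and sections: it meets the x-axis at x = 0 (among the integer gridlines); one y-axis crossing is at y = 0.
Putting this together gives p.

3*x^3 + 3*x*y^2 + 3*z^3 + x*z + y^2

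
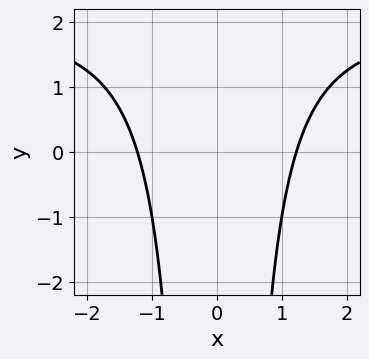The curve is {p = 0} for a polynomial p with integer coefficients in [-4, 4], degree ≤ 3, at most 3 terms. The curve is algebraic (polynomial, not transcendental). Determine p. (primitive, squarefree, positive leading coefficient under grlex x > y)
x^2*y - 2*x^2 + 3

(a) deg p = 3. No degree-2 curve has this shape.
(b) Symmetries: it's symmetric under x → −x, forcing even powers of x.
(c) Checking where it meets the axes: it misses every integer gridline on the y-axis.
(d) Matching integer coefficients to the picture gives p.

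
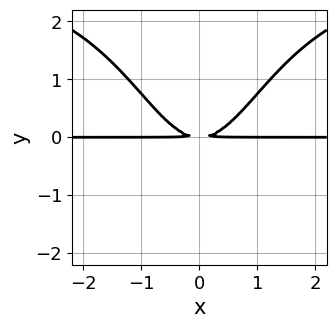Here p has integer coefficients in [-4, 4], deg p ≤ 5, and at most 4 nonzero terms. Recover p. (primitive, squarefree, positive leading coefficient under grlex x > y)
x^2*y^2 - 3*x^2*y + 3*y^2

Degree: the shape is more complex than any degree-3 curve, so deg p = 4.
Symmetries: mirror symmetry x ↦ −x ⇒ only even powers of x.
Checking where it meets the axes: every point of the x-axis in the box is on the curve.
Assembling these constraints gives the stated polynomial.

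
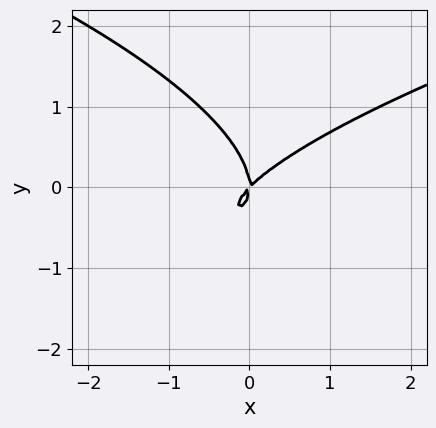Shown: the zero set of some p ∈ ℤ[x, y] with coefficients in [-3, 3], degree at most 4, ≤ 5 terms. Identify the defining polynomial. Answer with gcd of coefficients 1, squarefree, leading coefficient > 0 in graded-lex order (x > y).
The degree is 3 — the shape is more complex than any degree-2 curve.
Checking where it meets the axes: one y-axis crossing is at y = 0; one x-axis crossing is at x = 0.
Matching integer coefficients to the picture gives p.

y^3 - x^2 + x*y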